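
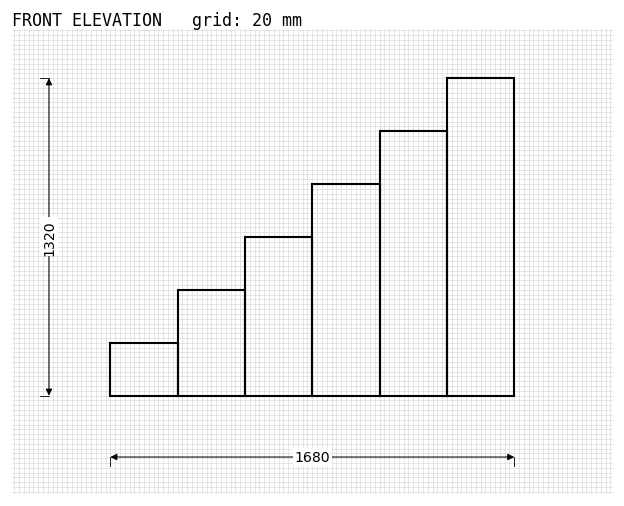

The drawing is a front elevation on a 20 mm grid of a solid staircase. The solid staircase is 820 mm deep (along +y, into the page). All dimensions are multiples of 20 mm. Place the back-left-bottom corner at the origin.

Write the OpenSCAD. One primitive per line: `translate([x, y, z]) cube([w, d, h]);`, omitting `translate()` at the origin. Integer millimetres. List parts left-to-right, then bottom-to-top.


cube([280, 820, 220]);
translate([280, 0, 0]) cube([280, 820, 440]);
translate([560, 0, 0]) cube([280, 820, 660]);
translate([840, 0, 0]) cube([280, 820, 880]);
translate([1120, 0, 0]) cube([280, 820, 1100]);
translate([1400, 0, 0]) cube([280, 820, 1320]);


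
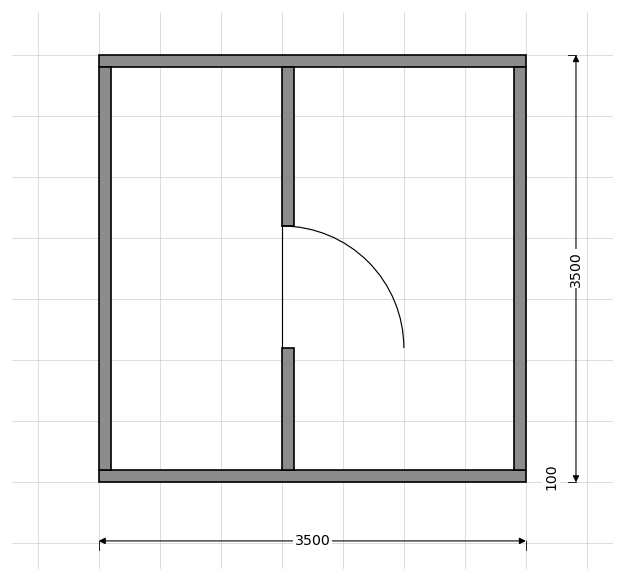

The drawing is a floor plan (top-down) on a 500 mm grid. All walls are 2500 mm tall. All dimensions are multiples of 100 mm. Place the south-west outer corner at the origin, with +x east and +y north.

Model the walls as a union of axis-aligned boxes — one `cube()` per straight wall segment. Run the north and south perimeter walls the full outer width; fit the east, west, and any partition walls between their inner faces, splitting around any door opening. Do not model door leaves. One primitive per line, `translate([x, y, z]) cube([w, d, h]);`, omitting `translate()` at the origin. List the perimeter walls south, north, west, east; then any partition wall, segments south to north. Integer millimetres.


cube([3500, 100, 2500]);
translate([0, 3400, 0]) cube([3500, 100, 2500]);
translate([0, 100, 0]) cube([100, 3300, 2500]);
translate([3400, 100, 0]) cube([100, 3300, 2500]);
translate([1500, 100, 0]) cube([100, 1000, 2500]);
translate([1500, 2100, 0]) cube([100, 1300, 2500]);


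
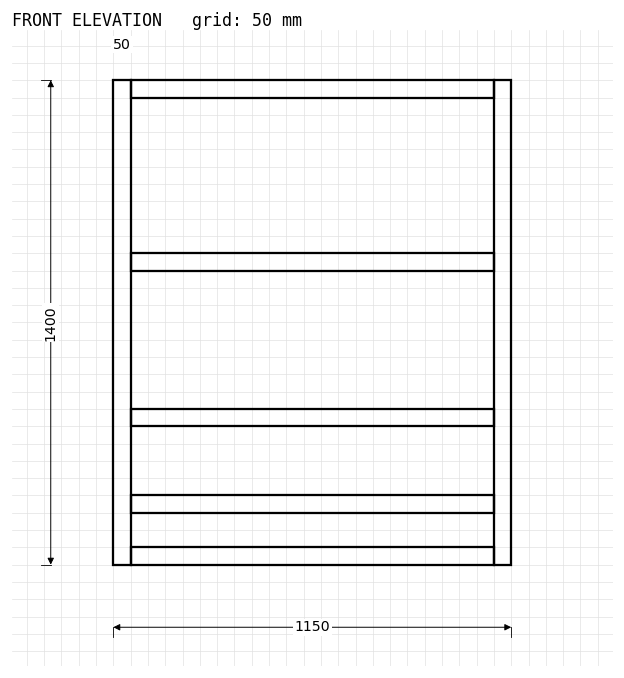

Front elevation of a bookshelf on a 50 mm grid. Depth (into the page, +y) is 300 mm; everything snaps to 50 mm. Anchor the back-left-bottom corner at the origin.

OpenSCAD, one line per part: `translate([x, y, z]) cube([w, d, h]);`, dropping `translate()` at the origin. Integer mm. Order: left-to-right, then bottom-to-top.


cube([50, 300, 1400]);
translate([50, 0, 0]) cube([1050, 300, 50]);
translate([50, 0, 150]) cube([1050, 300, 50]);
translate([50, 0, 400]) cube([1050, 300, 50]);
translate([50, 0, 850]) cube([1050, 300, 50]);
translate([50, 0, 1350]) cube([1050, 300, 50]);
translate([1100, 0, 0]) cube([50, 300, 1400]);


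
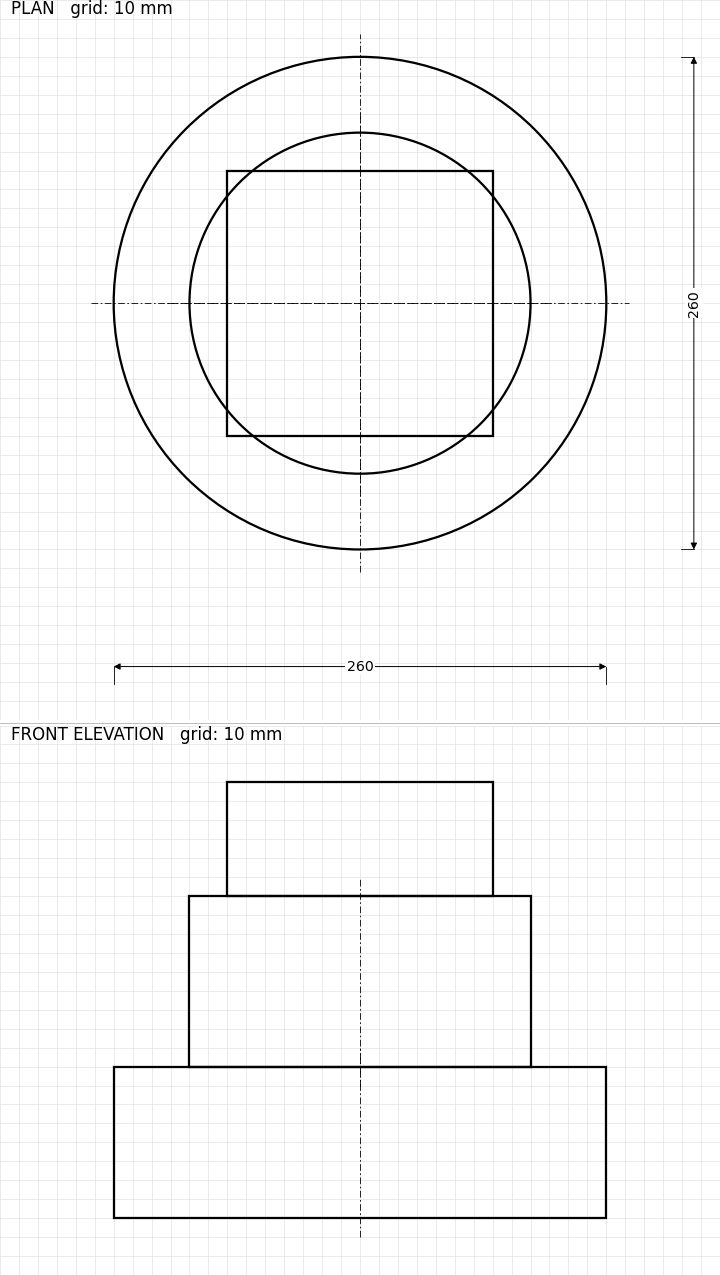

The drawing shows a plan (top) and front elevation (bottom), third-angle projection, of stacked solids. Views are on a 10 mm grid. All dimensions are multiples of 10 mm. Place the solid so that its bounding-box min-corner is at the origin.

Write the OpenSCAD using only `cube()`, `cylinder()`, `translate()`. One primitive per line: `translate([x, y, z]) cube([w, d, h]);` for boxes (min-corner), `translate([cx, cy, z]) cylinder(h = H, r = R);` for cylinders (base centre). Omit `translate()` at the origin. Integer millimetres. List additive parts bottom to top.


translate([130, 130, 0]) cylinder(h = 80, r = 130);
translate([130, 130, 80]) cylinder(h = 90, r = 90);
translate([60, 60, 170]) cube([140, 140, 60]);


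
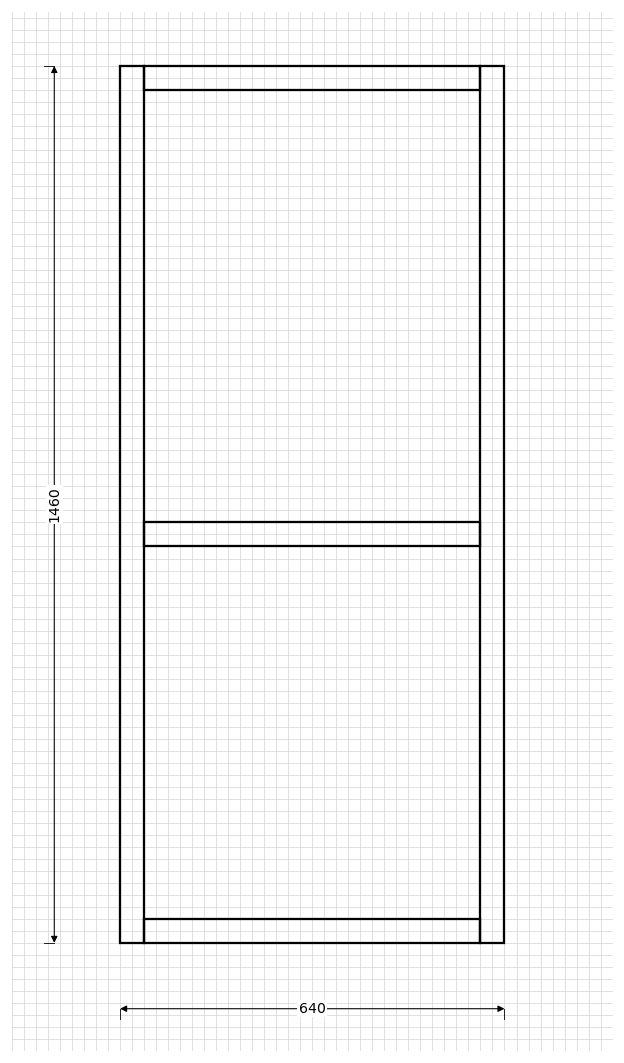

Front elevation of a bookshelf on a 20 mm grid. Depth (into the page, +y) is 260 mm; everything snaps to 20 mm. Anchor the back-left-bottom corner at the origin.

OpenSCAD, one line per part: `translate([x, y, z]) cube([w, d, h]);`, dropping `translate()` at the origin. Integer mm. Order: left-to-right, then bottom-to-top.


cube([40, 260, 1460]);
translate([40, 0, 0]) cube([560, 260, 40]);
translate([40, 0, 660]) cube([560, 260, 40]);
translate([40, 0, 1420]) cube([560, 260, 40]);
translate([600, 0, 0]) cube([40, 260, 1460]);


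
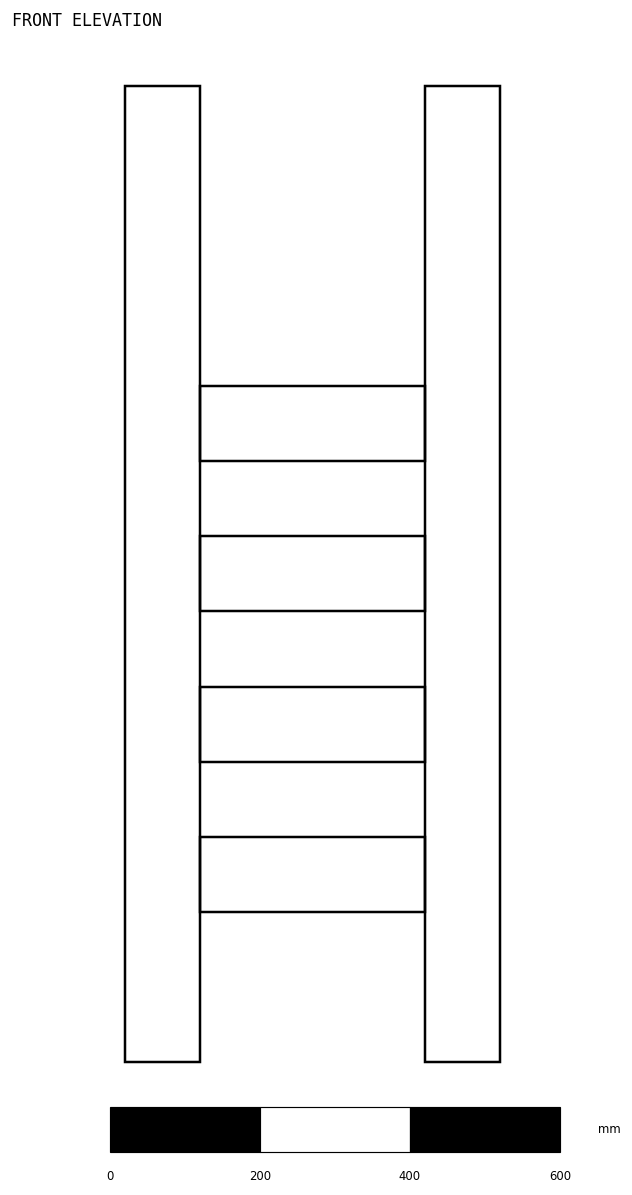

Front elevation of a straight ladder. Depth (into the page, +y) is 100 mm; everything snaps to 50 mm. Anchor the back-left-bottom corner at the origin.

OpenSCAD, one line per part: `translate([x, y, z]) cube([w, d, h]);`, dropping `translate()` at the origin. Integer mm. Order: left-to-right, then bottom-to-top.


cube([100, 100, 1300]);
translate([100, 0, 200]) cube([300, 100, 100]);
translate([100, 0, 400]) cube([300, 100, 100]);
translate([100, 0, 600]) cube([300, 100, 100]);
translate([100, 0, 800]) cube([300, 100, 100]);
translate([400, 0, 0]) cube([100, 100, 1300]);


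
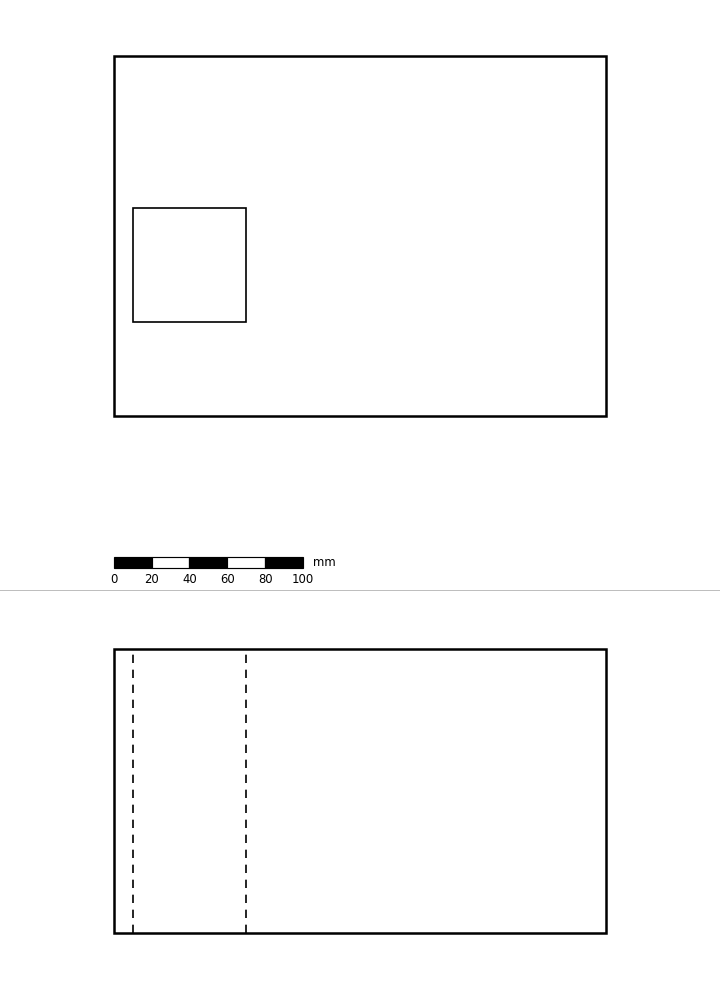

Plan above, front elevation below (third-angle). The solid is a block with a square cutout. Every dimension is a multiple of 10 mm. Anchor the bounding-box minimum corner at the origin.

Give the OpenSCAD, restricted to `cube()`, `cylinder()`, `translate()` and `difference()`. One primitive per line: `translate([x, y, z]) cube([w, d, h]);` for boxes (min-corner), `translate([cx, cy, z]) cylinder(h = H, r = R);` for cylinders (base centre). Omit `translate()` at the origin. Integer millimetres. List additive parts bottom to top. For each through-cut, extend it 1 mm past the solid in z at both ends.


difference() {
  cube([260, 190, 150]);
  translate([10, 50, -1]) cube([60, 60, 152]);
}


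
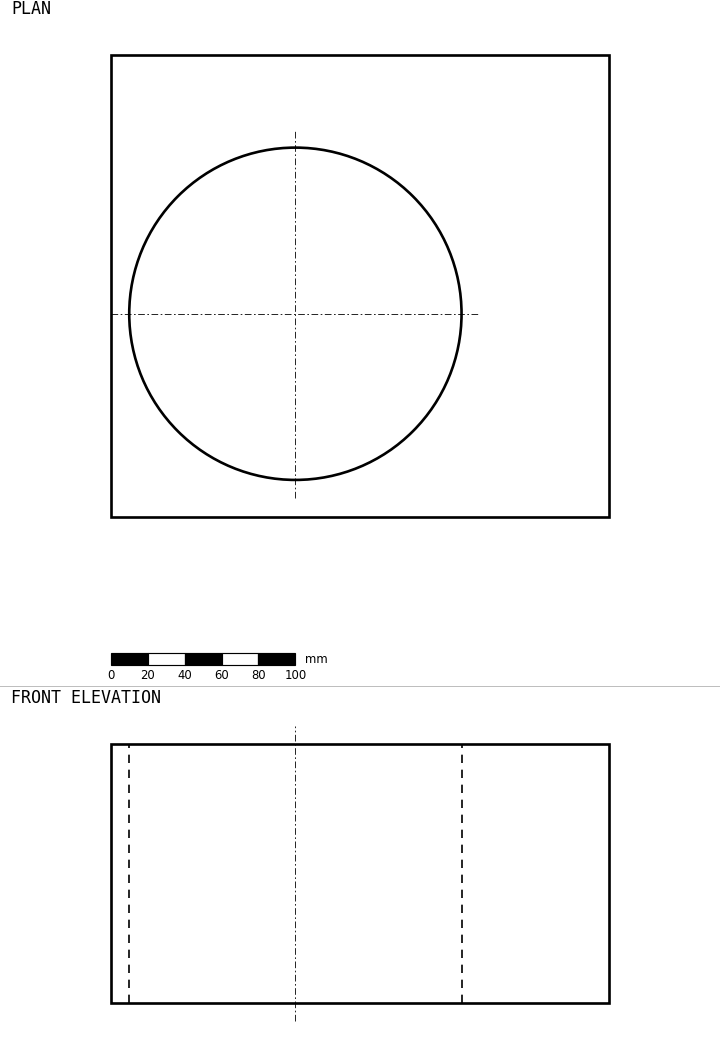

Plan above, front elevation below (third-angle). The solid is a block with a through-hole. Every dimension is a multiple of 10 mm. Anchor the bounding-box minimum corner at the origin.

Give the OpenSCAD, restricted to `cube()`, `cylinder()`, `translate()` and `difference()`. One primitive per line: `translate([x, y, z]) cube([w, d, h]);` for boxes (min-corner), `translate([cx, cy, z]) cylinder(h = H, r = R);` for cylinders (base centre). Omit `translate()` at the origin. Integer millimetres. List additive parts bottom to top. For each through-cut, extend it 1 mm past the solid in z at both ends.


difference() {
  cube([270, 250, 140]);
  translate([100, 110, -1]) cylinder(h = 142, r = 90);
}


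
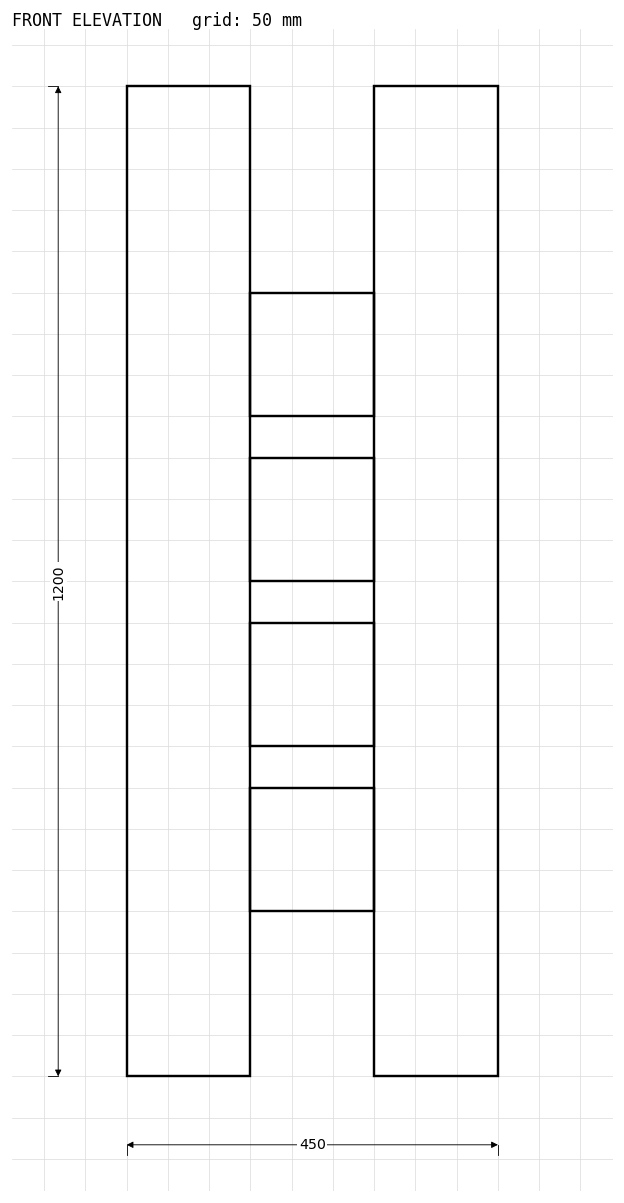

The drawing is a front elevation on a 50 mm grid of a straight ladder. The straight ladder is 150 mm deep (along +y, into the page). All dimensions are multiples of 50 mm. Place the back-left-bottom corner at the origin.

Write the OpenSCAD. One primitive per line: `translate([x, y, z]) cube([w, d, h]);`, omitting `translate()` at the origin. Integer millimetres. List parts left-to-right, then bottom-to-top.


cube([150, 150, 1200]);
translate([150, 0, 200]) cube([150, 150, 150]);
translate([150, 0, 400]) cube([150, 150, 150]);
translate([150, 0, 600]) cube([150, 150, 150]);
translate([150, 0, 800]) cube([150, 150, 150]);
translate([300, 0, 0]) cube([150, 150, 1200]);


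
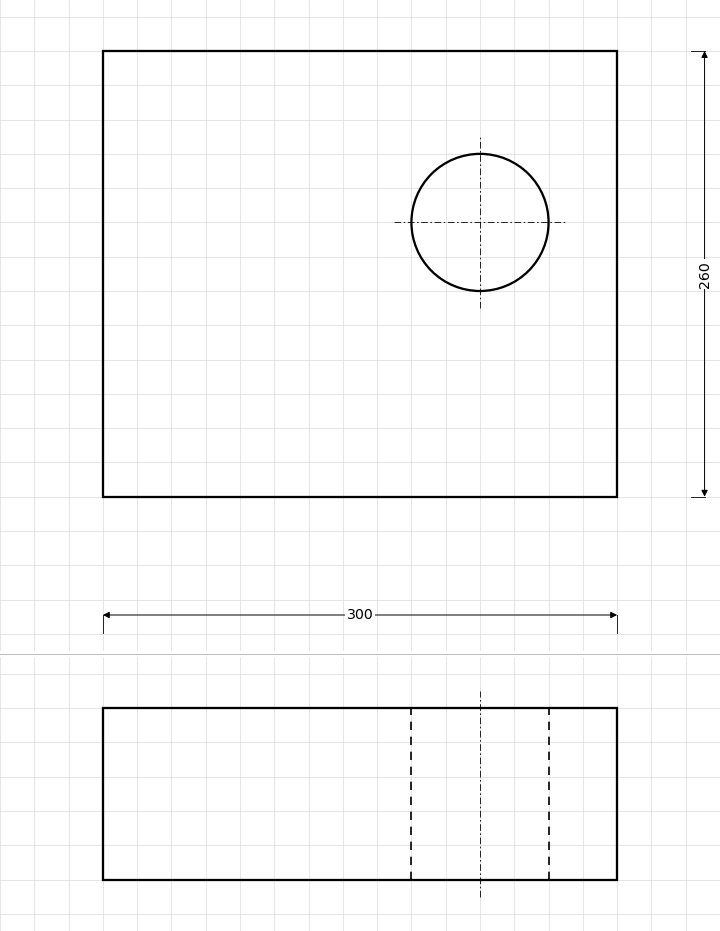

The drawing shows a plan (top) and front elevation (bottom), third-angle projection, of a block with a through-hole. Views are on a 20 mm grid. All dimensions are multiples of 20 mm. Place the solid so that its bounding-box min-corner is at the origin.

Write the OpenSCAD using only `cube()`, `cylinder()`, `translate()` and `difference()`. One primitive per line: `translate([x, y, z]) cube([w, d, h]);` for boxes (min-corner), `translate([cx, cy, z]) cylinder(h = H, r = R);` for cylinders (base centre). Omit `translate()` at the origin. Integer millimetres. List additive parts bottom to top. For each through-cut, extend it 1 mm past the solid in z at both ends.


difference() {
  cube([300, 260, 100]);
  translate([220, 160, -1]) cylinder(h = 102, r = 40);
}


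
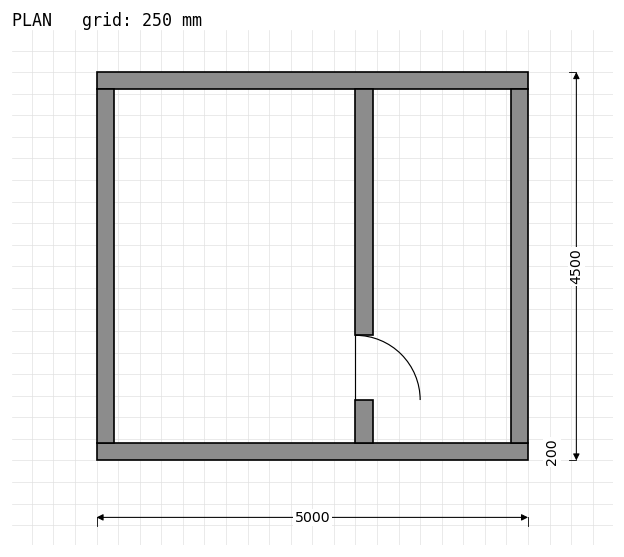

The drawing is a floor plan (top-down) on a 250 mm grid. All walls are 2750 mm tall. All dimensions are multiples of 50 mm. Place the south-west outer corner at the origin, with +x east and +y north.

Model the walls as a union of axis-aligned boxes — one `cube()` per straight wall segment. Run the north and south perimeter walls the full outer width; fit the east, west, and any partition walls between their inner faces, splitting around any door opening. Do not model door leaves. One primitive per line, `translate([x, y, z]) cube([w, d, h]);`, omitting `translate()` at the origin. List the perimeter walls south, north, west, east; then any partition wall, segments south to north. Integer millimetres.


cube([5000, 200, 2750]);
translate([0, 4300, 0]) cube([5000, 200, 2750]);
translate([0, 200, 0]) cube([200, 4100, 2750]);
translate([4800, 200, 0]) cube([200, 4100, 2750]);
translate([3000, 200, 0]) cube([200, 500, 2750]);
translate([3000, 1450, 0]) cube([200, 2850, 2750]);


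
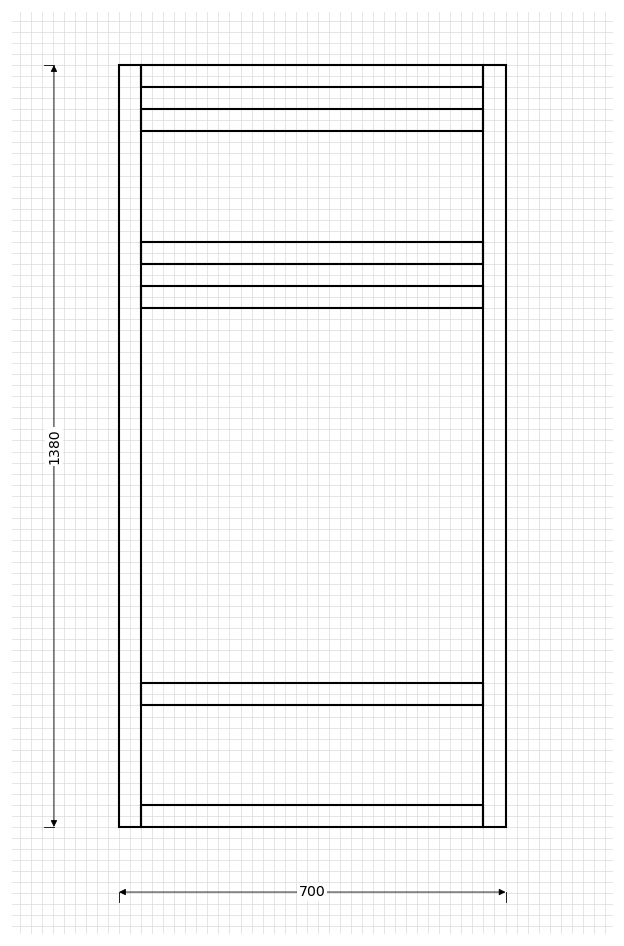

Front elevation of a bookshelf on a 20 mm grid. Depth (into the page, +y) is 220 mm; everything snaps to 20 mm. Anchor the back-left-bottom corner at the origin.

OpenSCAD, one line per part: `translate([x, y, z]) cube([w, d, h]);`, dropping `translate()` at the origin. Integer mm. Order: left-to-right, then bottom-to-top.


cube([40, 220, 1380]);
translate([40, 0, 0]) cube([620, 220, 40]);
translate([40, 0, 220]) cube([620, 220, 40]);
translate([40, 0, 940]) cube([620, 220, 40]);
translate([40, 0, 1020]) cube([620, 220, 40]);
translate([40, 0, 1260]) cube([620, 220, 40]);
translate([40, 0, 1340]) cube([620, 220, 40]);
translate([660, 0, 0]) cube([40, 220, 1380]);


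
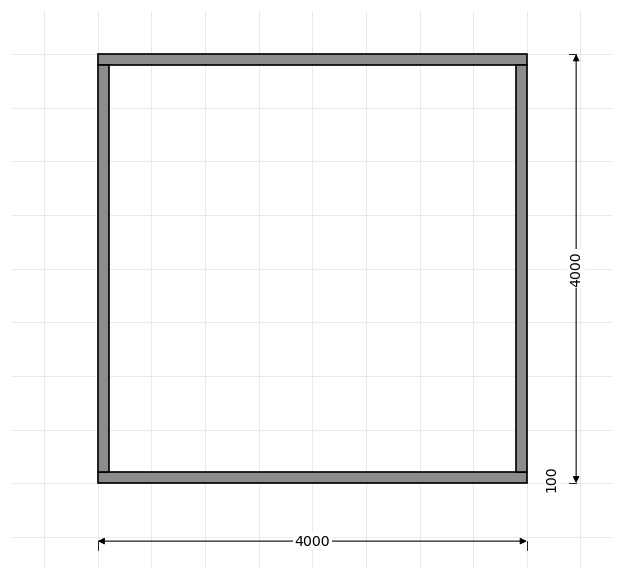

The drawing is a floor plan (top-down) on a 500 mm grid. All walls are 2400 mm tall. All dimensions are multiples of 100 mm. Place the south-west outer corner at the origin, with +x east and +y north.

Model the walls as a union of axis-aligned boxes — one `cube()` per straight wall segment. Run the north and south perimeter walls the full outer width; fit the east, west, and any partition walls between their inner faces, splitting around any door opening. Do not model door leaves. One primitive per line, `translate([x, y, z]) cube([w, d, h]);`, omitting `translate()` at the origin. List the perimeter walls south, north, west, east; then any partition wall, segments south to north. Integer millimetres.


cube([4000, 100, 2400]);
translate([0, 3900, 0]) cube([4000, 100, 2400]);
translate([0, 100, 0]) cube([100, 3800, 2400]);
translate([3900, 100, 0]) cube([100, 3800, 2400]);


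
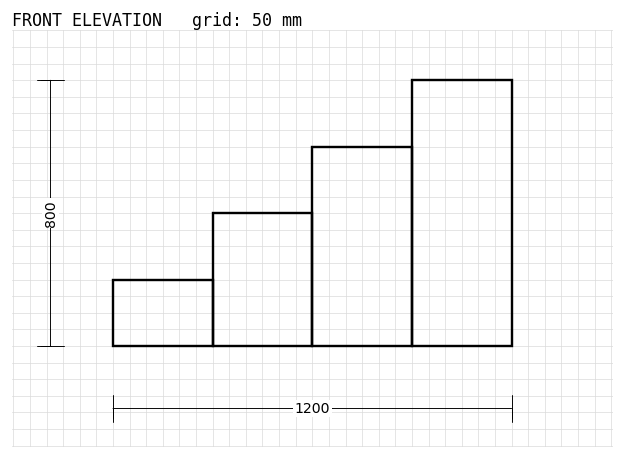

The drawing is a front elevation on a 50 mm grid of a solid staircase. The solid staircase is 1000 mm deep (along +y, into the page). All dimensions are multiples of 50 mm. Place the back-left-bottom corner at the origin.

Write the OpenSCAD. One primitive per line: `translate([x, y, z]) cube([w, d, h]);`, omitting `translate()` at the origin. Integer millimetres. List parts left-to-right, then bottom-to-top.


cube([300, 1000, 200]);
translate([300, 0, 0]) cube([300, 1000, 400]);
translate([600, 0, 0]) cube([300, 1000, 600]);
translate([900, 0, 0]) cube([300, 1000, 800]);


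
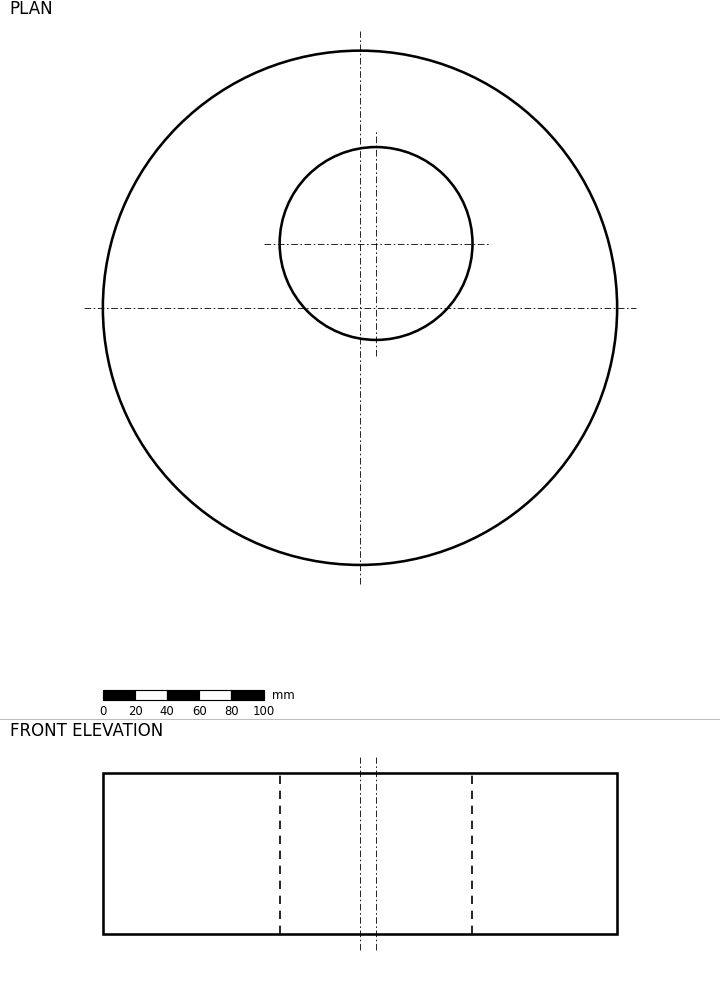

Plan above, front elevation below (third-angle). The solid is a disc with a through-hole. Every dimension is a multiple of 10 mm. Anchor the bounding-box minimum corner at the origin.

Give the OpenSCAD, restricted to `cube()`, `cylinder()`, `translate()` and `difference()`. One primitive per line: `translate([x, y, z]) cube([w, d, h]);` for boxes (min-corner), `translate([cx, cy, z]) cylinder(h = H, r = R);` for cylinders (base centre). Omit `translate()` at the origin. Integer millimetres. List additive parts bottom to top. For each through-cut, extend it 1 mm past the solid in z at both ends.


difference() {
  translate([160, 160, 0]) cylinder(h = 100, r = 160);
  translate([170, 200, -1]) cylinder(h = 102, r = 60);
}


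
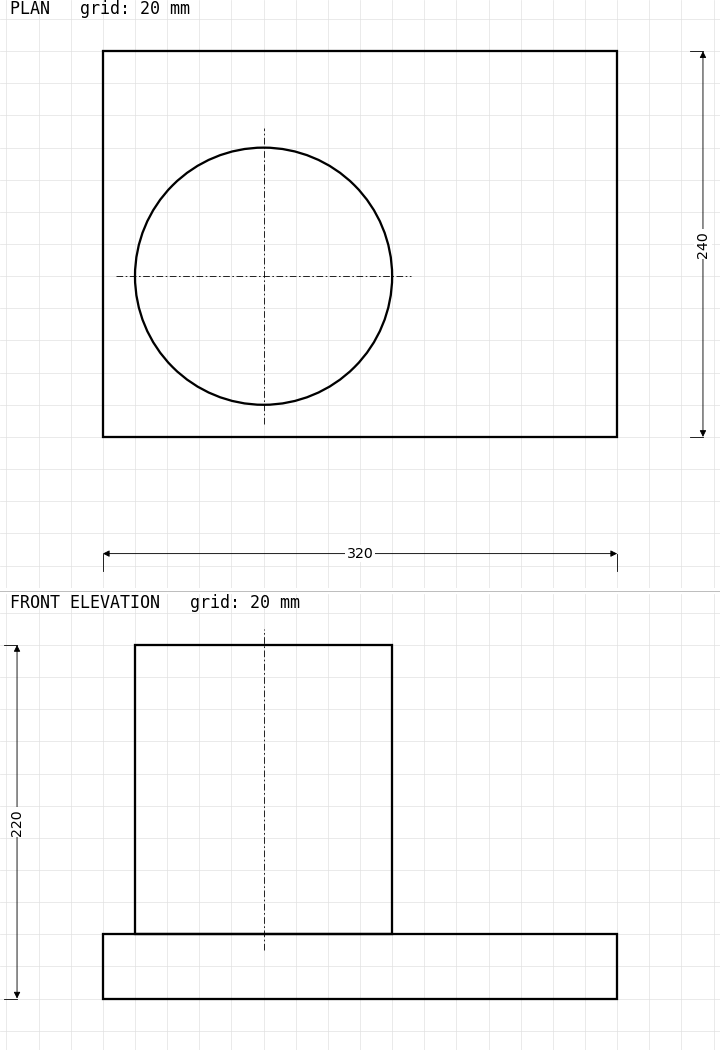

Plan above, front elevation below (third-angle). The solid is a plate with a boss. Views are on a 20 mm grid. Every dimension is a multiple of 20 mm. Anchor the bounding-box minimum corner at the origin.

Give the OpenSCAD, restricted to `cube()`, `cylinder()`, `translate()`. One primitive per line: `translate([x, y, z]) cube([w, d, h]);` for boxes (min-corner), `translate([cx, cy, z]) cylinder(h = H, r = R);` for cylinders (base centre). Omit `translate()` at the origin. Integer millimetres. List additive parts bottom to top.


cube([320, 240, 40]);
translate([100, 100, 40]) cylinder(h = 180, r = 80);


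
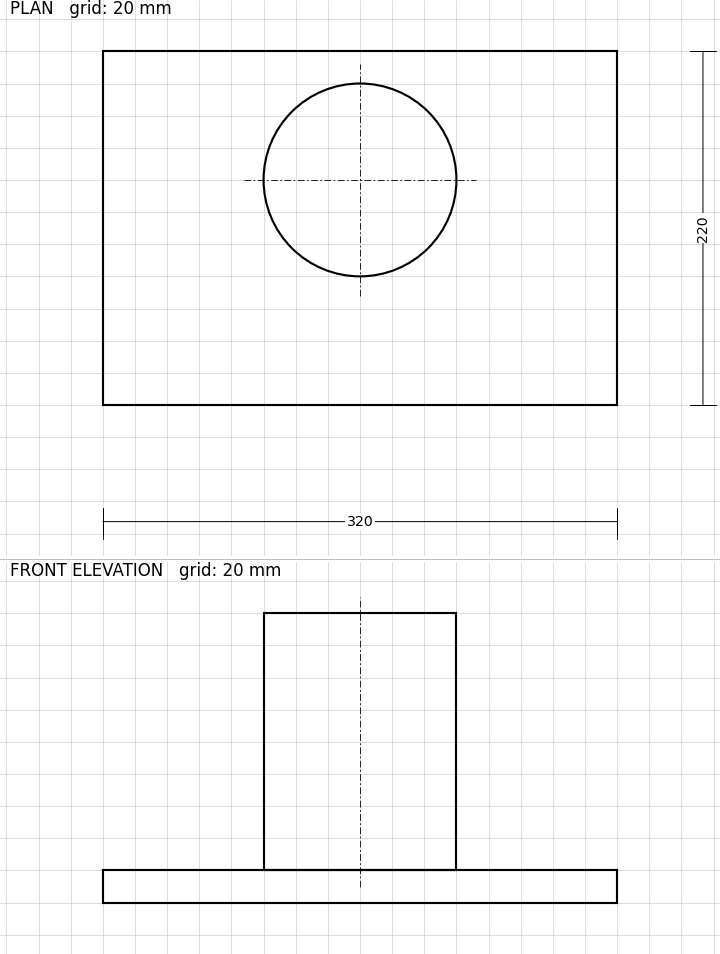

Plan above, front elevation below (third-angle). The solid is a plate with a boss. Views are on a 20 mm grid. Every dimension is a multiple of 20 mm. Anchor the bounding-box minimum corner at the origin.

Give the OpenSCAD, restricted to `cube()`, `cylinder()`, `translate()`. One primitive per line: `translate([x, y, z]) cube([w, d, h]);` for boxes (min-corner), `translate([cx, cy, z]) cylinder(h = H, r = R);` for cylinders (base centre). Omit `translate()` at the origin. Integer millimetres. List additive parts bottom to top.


cube([320, 220, 20]);
translate([160, 140, 20]) cylinder(h = 160, r = 60);


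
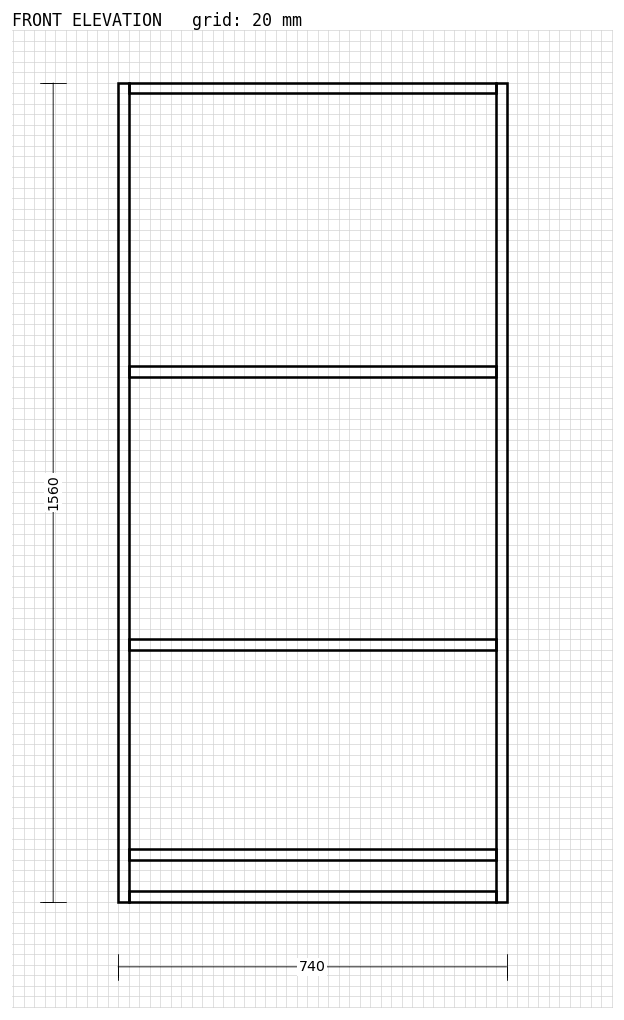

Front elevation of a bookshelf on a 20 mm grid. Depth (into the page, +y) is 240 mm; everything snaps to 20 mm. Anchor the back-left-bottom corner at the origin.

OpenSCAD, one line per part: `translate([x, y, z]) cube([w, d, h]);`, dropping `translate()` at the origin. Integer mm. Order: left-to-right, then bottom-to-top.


cube([20, 240, 1560]);
translate([20, 0, 0]) cube([700, 240, 20]);
translate([20, 0, 80]) cube([700, 240, 20]);
translate([20, 0, 480]) cube([700, 240, 20]);
translate([20, 0, 1000]) cube([700, 240, 20]);
translate([20, 0, 1540]) cube([700, 240, 20]);
translate([720, 0, 0]) cube([20, 240, 1560]);


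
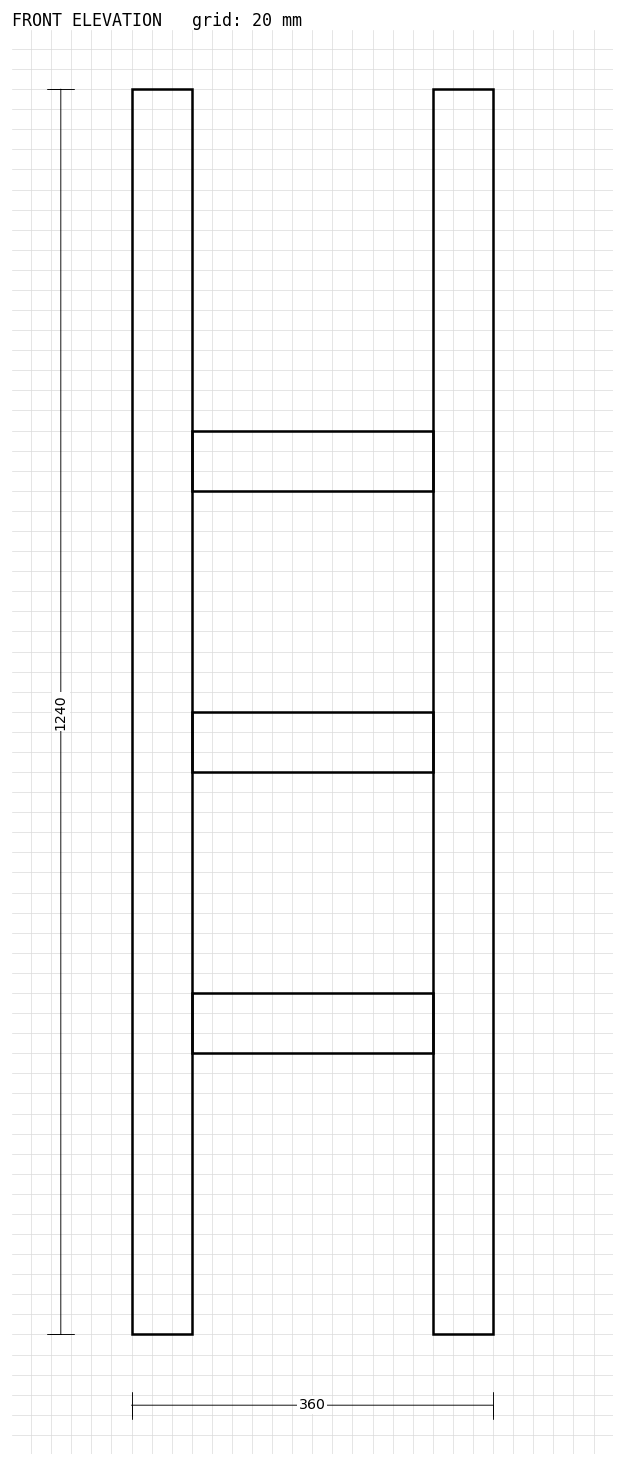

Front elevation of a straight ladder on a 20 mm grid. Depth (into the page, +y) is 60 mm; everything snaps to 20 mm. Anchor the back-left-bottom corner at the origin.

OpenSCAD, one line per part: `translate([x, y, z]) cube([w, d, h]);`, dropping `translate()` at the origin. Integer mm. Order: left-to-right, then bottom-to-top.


cube([60, 60, 1240]);
translate([60, 0, 280]) cube([240, 60, 60]);
translate([60, 0, 560]) cube([240, 60, 60]);
translate([60, 0, 840]) cube([240, 60, 60]);
translate([300, 0, 0]) cube([60, 60, 1240]);


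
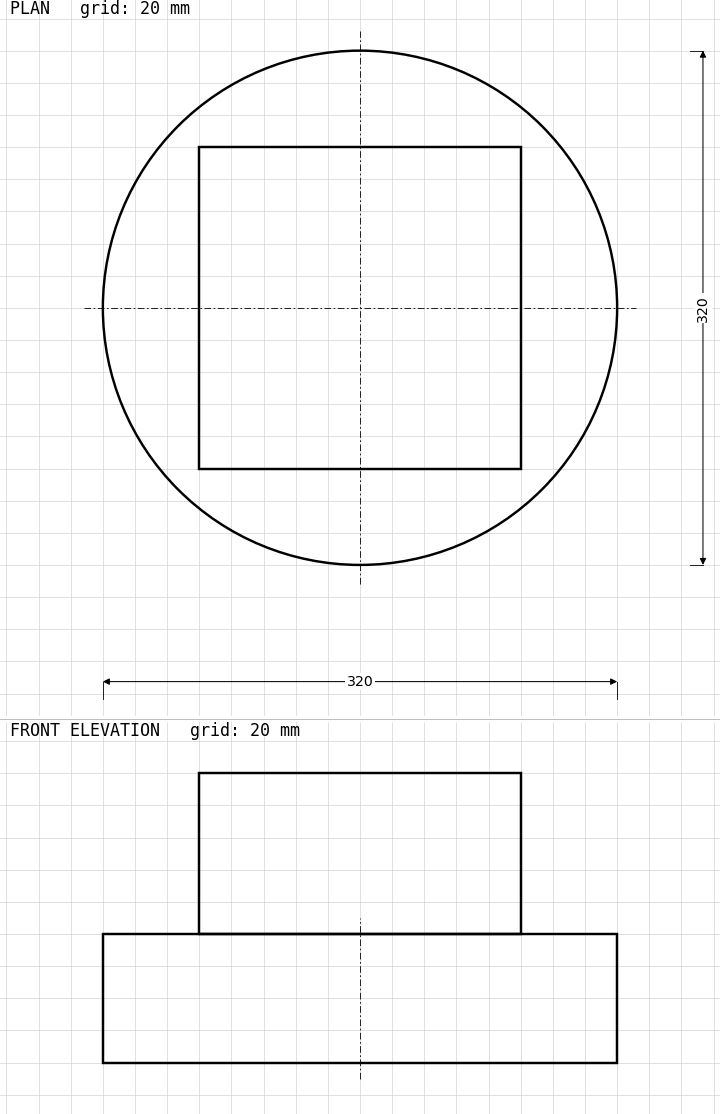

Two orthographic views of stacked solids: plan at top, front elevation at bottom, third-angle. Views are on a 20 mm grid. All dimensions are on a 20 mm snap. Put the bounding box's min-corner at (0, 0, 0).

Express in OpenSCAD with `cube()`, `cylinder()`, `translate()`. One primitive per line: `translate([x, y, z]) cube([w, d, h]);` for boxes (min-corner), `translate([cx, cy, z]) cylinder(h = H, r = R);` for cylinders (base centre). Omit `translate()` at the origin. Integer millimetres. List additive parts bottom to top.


translate([160, 160, 0]) cylinder(h = 80, r = 160);
translate([60, 60, 80]) cube([200, 200, 100]);


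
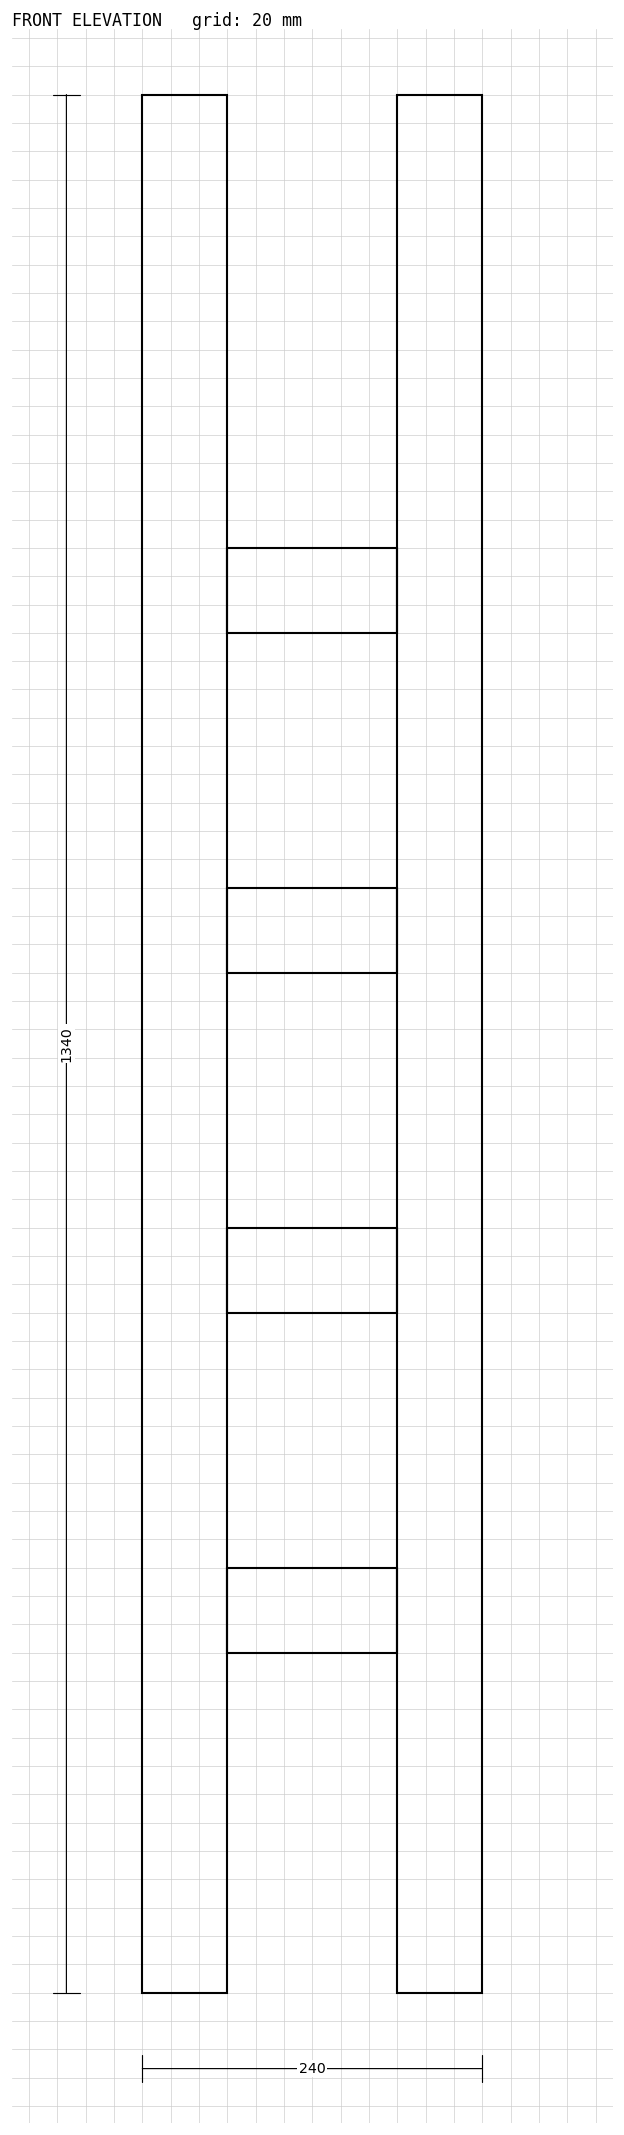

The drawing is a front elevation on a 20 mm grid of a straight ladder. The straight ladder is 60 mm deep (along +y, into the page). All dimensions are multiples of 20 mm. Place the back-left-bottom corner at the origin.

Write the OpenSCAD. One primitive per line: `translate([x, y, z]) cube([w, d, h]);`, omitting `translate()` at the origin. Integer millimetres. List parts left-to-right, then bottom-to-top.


cube([60, 60, 1340]);
translate([60, 0, 240]) cube([120, 60, 60]);
translate([60, 0, 480]) cube([120, 60, 60]);
translate([60, 0, 720]) cube([120, 60, 60]);
translate([60, 0, 960]) cube([120, 60, 60]);
translate([180, 0, 0]) cube([60, 60, 1340]);


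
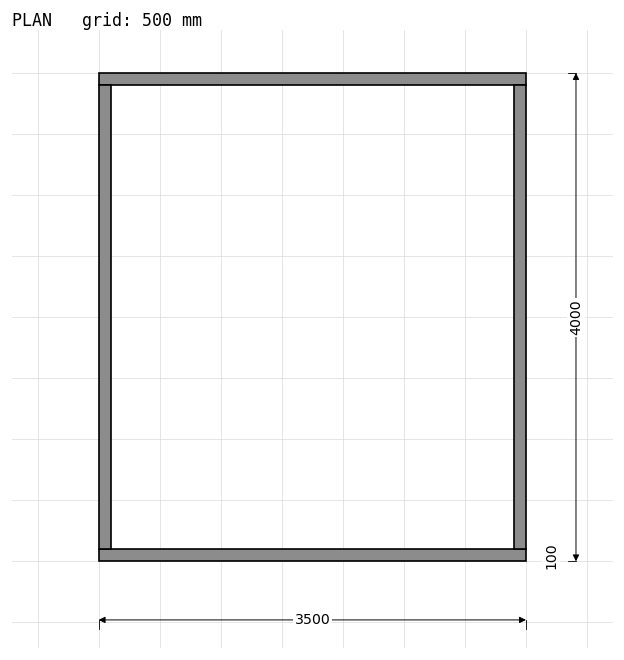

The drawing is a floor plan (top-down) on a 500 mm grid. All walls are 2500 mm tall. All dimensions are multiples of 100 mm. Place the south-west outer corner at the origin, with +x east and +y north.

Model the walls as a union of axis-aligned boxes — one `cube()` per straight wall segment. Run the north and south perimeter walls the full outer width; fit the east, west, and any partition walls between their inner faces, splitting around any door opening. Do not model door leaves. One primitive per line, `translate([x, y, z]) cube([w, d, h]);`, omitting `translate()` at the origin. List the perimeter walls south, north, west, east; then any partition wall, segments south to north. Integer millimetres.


cube([3500, 100, 2500]);
translate([0, 3900, 0]) cube([3500, 100, 2500]);
translate([0, 100, 0]) cube([100, 3800, 2500]);
translate([3400, 100, 0]) cube([100, 3800, 2500]);


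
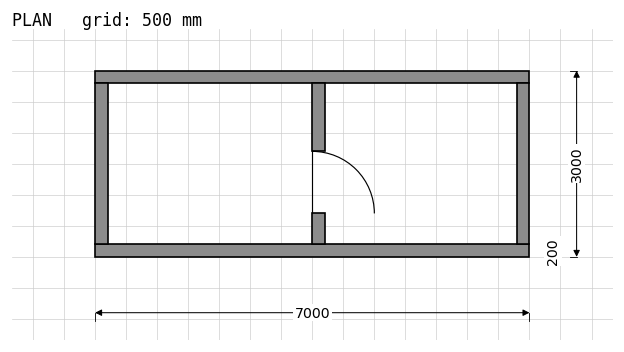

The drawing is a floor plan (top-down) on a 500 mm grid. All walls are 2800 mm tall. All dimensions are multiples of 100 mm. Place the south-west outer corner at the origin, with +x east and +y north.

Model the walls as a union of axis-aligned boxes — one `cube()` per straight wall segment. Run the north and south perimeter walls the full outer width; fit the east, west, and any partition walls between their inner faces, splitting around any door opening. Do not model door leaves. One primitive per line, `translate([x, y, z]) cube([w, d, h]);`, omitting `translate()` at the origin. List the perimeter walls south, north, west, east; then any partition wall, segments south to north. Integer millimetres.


cube([7000, 200, 2800]);
translate([0, 2800, 0]) cube([7000, 200, 2800]);
translate([0, 200, 0]) cube([200, 2600, 2800]);
translate([6800, 200, 0]) cube([200, 2600, 2800]);
translate([3500, 200, 0]) cube([200, 500, 2800]);
translate([3500, 1700, 0]) cube([200, 1100, 2800]);


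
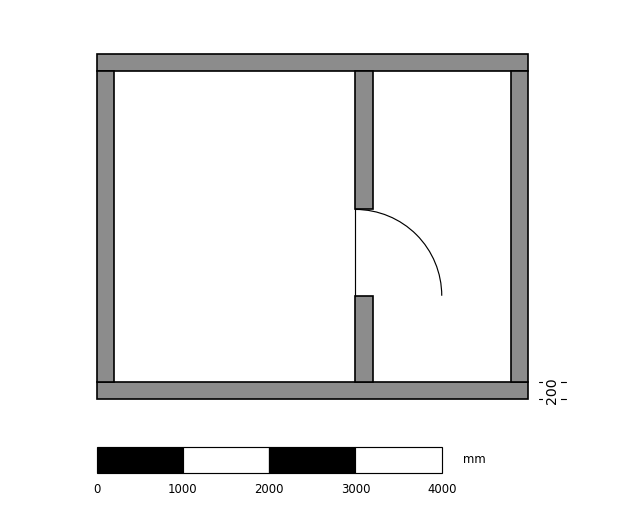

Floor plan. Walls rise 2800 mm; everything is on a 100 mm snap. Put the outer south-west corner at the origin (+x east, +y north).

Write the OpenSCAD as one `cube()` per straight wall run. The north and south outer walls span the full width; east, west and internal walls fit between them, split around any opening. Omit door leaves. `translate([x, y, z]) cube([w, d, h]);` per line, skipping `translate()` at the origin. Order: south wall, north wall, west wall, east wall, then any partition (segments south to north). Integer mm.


cube([5000, 200, 2800]);
translate([0, 3800, 0]) cube([5000, 200, 2800]);
translate([0, 200, 0]) cube([200, 3600, 2800]);
translate([4800, 200, 0]) cube([200, 3600, 2800]);
translate([3000, 200, 0]) cube([200, 1000, 2800]);
translate([3000, 2200, 0]) cube([200, 1600, 2800]);


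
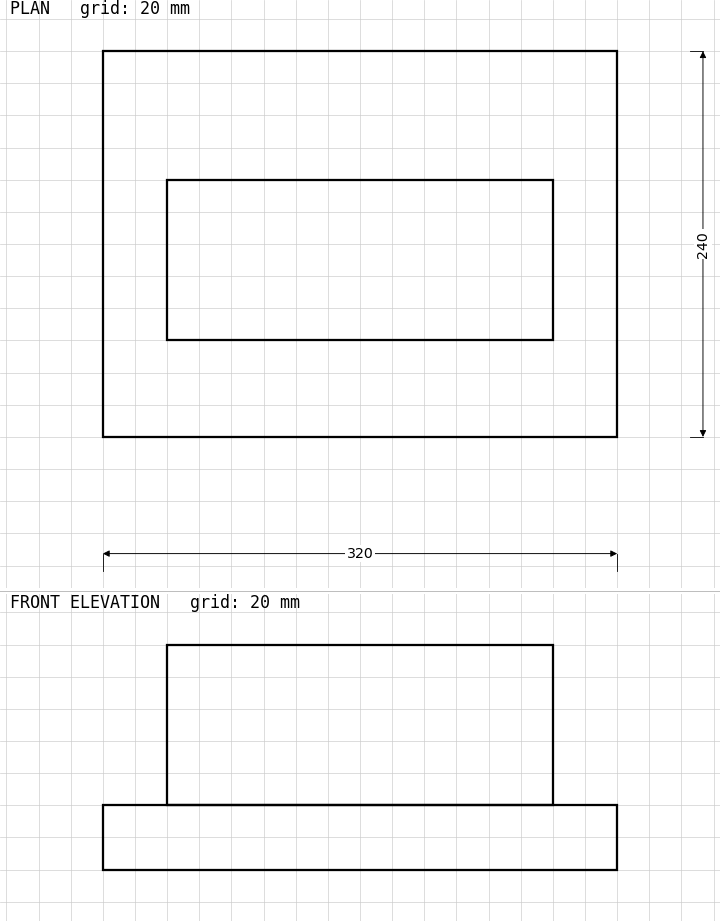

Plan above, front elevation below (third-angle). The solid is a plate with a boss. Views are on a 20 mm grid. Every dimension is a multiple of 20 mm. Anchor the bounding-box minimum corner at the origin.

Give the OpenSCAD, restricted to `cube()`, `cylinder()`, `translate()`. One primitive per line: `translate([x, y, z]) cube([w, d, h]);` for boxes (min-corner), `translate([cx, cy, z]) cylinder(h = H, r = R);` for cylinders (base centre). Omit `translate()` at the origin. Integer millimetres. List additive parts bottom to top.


cube([320, 240, 40]);
translate([40, 60, 40]) cube([240, 100, 100]);


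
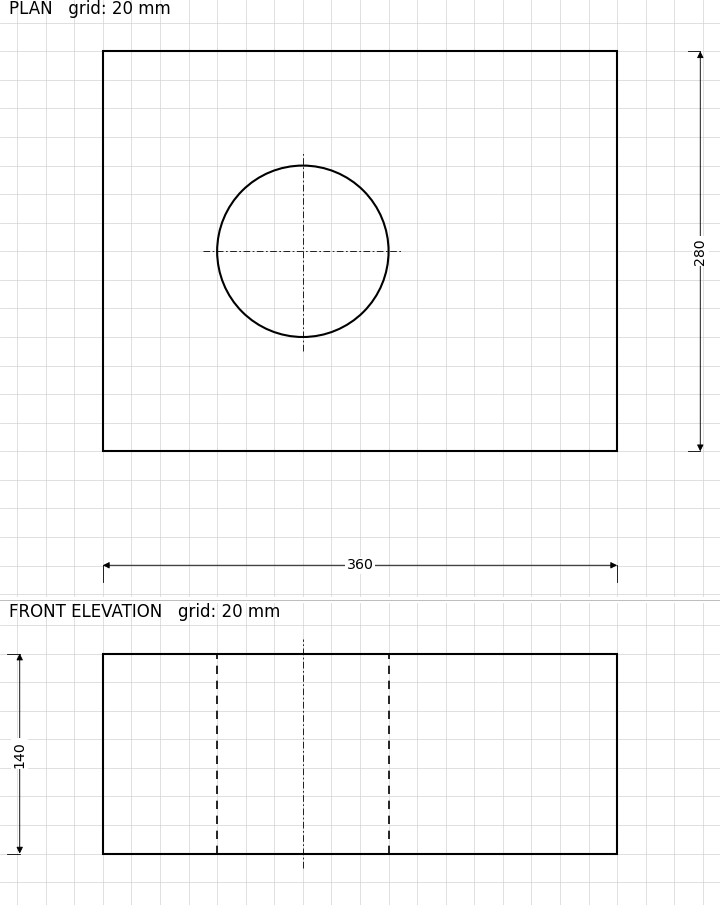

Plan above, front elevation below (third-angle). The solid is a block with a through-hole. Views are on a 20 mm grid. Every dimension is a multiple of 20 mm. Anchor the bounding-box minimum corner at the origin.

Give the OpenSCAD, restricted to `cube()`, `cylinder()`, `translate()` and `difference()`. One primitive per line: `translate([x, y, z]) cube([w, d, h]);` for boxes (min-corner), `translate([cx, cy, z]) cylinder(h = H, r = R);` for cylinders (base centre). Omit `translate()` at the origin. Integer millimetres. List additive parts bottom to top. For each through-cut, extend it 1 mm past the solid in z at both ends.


difference() {
  cube([360, 280, 140]);
  translate([140, 140, -1]) cylinder(h = 142, r = 60);
}


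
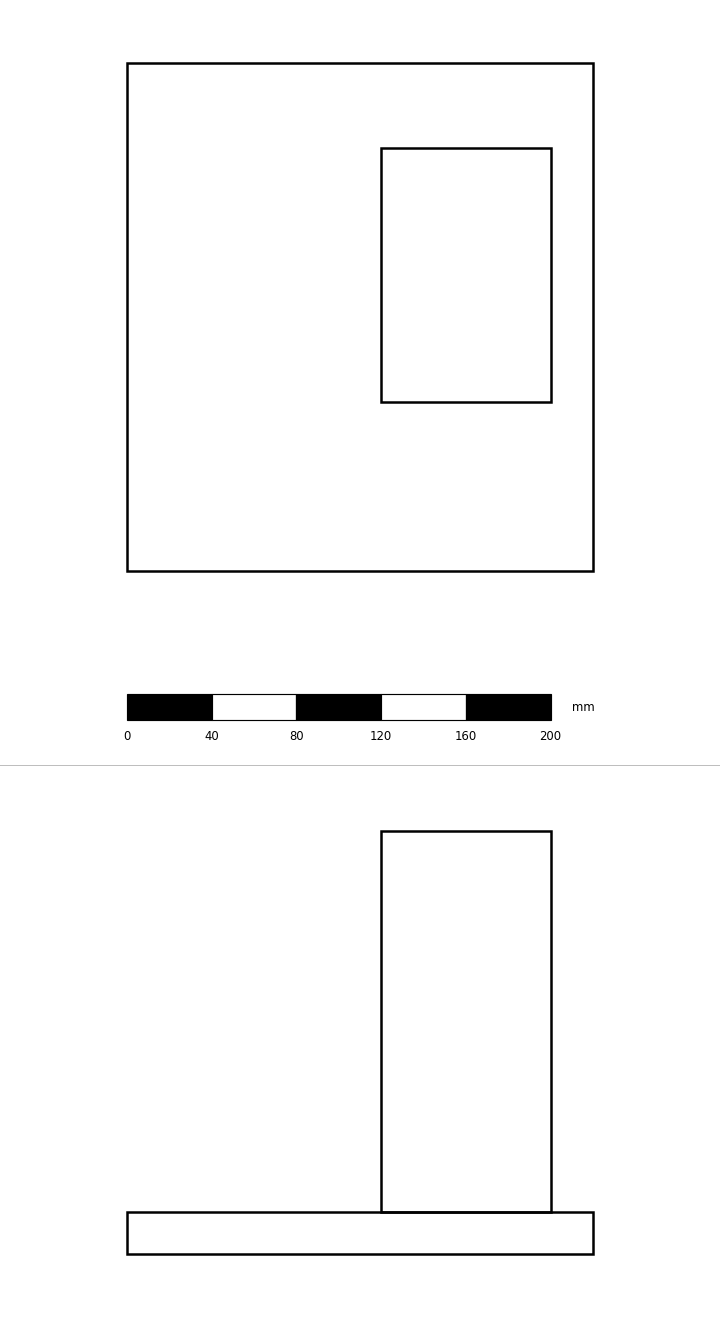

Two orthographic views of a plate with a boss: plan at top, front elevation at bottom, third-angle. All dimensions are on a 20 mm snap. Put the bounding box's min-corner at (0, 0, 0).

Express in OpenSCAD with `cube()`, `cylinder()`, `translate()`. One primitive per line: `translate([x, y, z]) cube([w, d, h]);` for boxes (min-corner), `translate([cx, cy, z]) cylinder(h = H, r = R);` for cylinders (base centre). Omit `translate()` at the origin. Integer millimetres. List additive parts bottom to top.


cube([220, 240, 20]);
translate([120, 80, 20]) cube([80, 120, 180]);


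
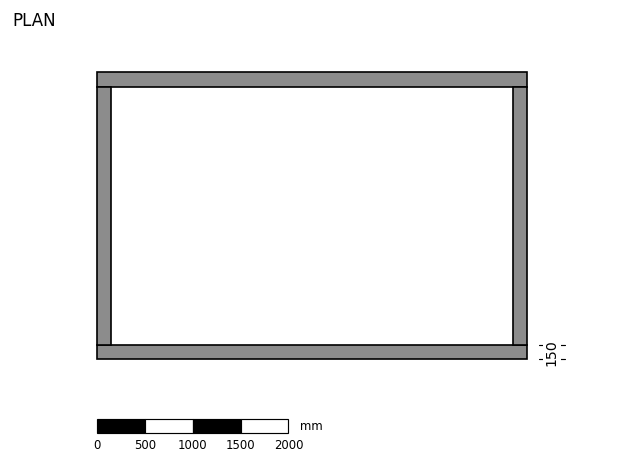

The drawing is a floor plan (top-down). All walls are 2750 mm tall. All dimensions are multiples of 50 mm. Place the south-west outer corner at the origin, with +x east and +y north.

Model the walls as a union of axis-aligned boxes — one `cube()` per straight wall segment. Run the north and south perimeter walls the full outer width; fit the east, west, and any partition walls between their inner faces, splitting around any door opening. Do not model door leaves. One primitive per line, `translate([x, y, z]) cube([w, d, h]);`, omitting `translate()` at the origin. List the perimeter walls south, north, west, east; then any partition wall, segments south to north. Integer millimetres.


cube([4500, 150, 2750]);
translate([0, 2850, 0]) cube([4500, 150, 2750]);
translate([0, 150, 0]) cube([150, 2700, 2750]);
translate([4350, 150, 0]) cube([150, 2700, 2750]);


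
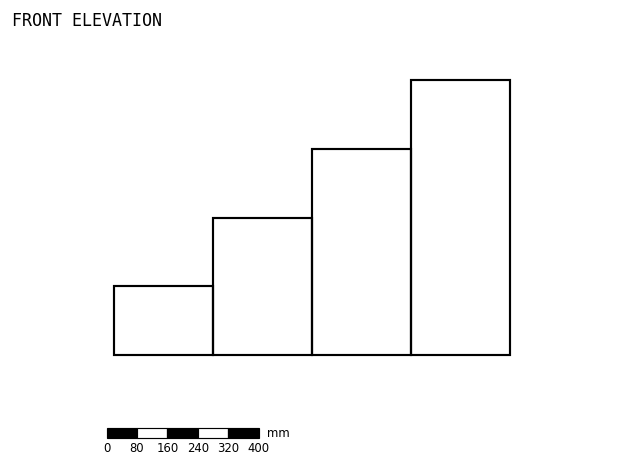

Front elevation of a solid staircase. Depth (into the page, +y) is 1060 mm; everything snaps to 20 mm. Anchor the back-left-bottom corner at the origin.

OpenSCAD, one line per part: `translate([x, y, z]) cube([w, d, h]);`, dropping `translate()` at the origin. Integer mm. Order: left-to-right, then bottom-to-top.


cube([260, 1060, 180]);
translate([260, 0, 0]) cube([260, 1060, 360]);
translate([520, 0, 0]) cube([260, 1060, 540]);
translate([780, 0, 0]) cube([260, 1060, 720]);


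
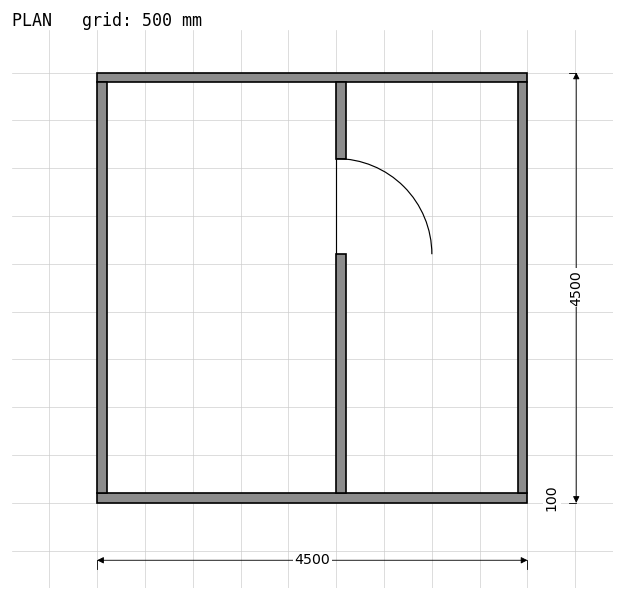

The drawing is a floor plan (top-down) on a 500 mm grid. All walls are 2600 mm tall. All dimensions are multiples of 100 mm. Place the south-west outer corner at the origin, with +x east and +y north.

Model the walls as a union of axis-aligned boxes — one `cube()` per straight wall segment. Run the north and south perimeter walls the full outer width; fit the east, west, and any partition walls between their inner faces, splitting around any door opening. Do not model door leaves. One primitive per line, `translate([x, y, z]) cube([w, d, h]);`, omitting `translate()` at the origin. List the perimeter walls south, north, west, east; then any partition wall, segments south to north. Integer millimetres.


cube([4500, 100, 2600]);
translate([0, 4400, 0]) cube([4500, 100, 2600]);
translate([0, 100, 0]) cube([100, 4300, 2600]);
translate([4400, 100, 0]) cube([100, 4300, 2600]);
translate([2500, 100, 0]) cube([100, 2500, 2600]);
translate([2500, 3600, 0]) cube([100, 800, 2600]);


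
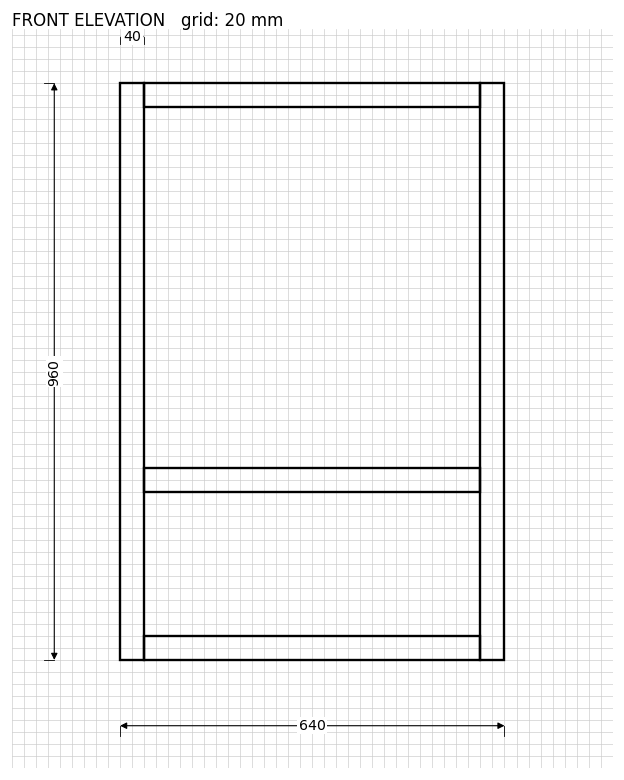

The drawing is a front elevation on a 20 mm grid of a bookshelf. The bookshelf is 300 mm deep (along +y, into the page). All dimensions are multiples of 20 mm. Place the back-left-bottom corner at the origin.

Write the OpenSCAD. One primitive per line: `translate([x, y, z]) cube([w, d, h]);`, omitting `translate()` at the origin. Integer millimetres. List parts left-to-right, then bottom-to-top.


cube([40, 300, 960]);
translate([40, 0, 0]) cube([560, 300, 40]);
translate([40, 0, 280]) cube([560, 300, 40]);
translate([40, 0, 920]) cube([560, 300, 40]);
translate([600, 0, 0]) cube([40, 300, 960]);


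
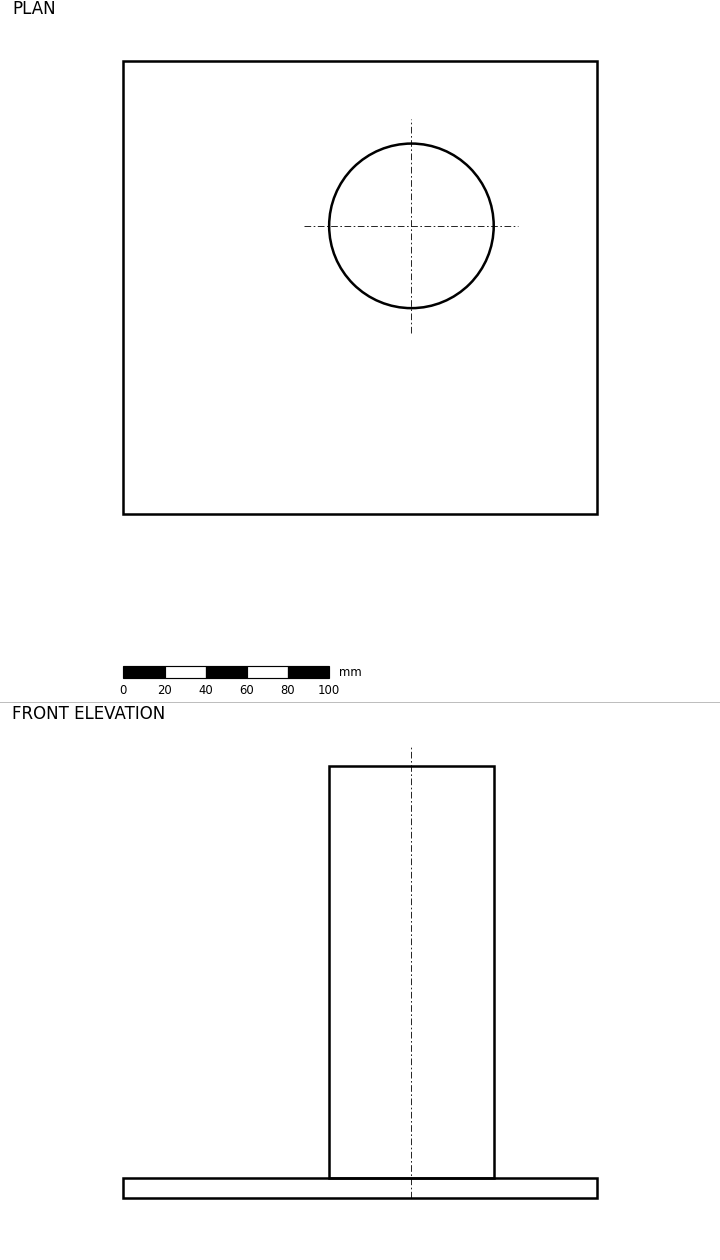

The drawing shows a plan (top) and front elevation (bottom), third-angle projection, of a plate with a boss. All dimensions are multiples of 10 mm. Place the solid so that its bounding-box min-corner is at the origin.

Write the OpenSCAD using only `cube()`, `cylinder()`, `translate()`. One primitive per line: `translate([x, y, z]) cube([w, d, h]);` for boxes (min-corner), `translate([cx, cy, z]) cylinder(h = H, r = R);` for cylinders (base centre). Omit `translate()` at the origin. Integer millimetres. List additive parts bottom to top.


cube([230, 220, 10]);
translate([140, 140, 10]) cylinder(h = 200, r = 40);


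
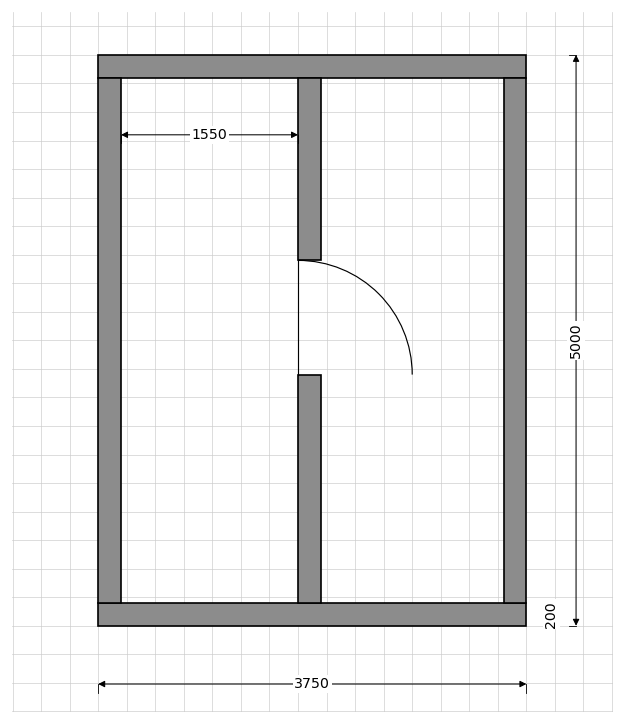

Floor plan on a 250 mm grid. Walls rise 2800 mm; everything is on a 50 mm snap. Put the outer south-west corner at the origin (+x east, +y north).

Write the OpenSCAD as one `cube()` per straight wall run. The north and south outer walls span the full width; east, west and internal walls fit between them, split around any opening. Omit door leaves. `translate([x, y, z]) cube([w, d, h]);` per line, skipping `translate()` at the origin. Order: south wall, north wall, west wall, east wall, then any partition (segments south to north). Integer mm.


cube([3750, 200, 2800]);
translate([0, 4800, 0]) cube([3750, 200, 2800]);
translate([0, 200, 0]) cube([200, 4600, 2800]);
translate([3550, 200, 0]) cube([200, 4600, 2800]);
translate([1750, 200, 0]) cube([200, 2000, 2800]);
translate([1750, 3200, 0]) cube([200, 1600, 2800]);


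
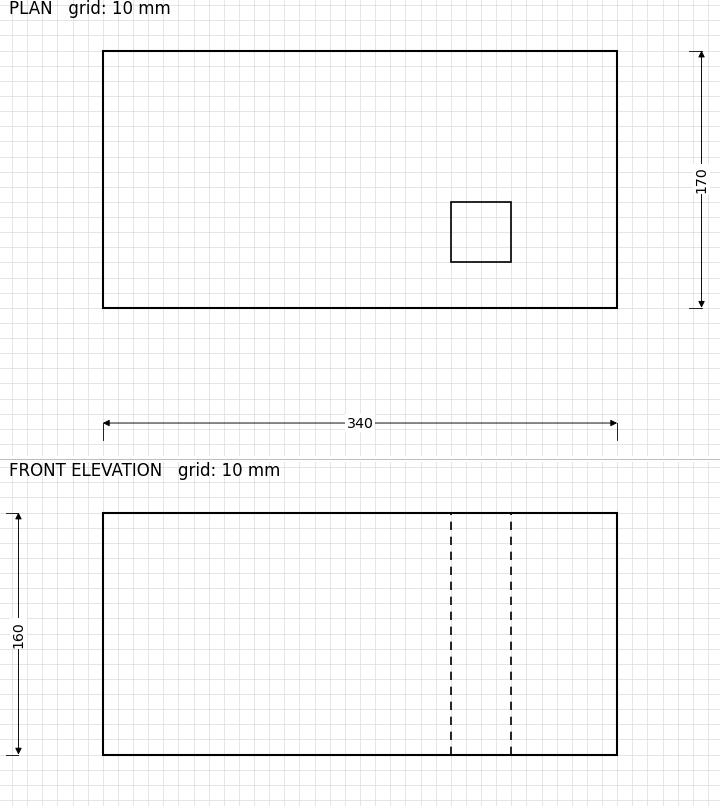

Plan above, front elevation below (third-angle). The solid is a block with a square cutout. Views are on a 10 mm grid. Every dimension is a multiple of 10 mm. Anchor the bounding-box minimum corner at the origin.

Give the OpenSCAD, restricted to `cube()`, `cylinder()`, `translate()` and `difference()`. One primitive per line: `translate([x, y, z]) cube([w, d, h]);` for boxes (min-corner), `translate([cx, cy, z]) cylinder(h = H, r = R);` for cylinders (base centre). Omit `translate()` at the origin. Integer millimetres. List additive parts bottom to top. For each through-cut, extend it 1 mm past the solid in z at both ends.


difference() {
  cube([340, 170, 160]);
  translate([230, 30, -1]) cube([40, 40, 162]);
}


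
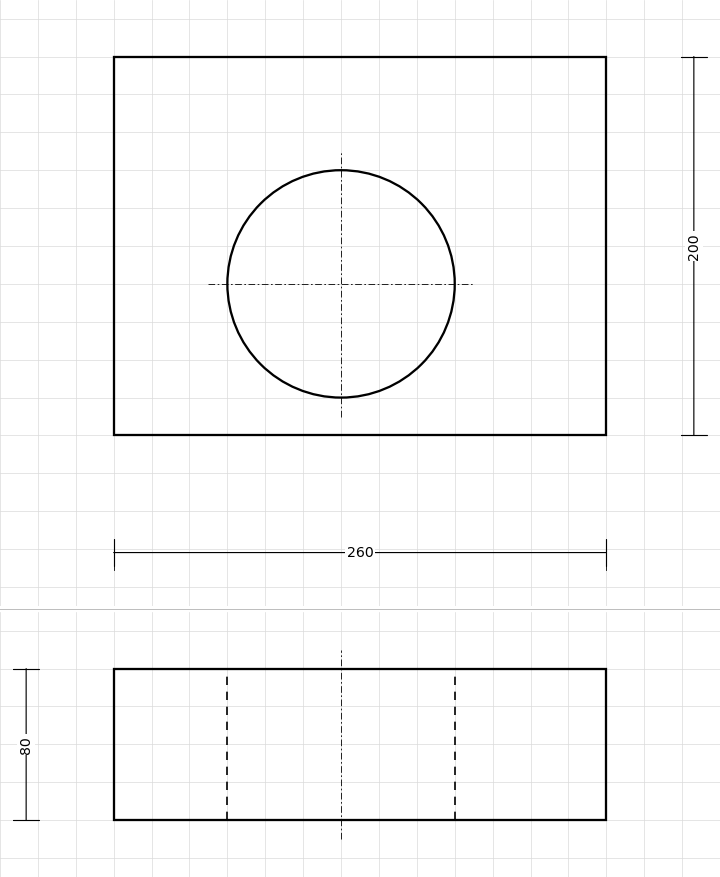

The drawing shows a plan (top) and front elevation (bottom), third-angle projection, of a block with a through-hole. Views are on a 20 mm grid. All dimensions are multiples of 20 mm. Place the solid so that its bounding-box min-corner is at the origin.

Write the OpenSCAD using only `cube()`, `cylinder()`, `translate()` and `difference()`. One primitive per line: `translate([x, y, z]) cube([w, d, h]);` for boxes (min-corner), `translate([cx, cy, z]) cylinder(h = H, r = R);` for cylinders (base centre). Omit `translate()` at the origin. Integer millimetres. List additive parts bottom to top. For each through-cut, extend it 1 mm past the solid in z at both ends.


difference() {
  cube([260, 200, 80]);
  translate([120, 80, -1]) cylinder(h = 82, r = 60);
}


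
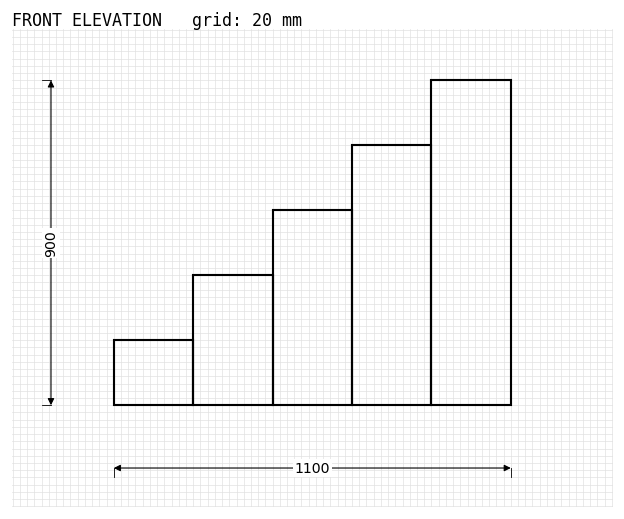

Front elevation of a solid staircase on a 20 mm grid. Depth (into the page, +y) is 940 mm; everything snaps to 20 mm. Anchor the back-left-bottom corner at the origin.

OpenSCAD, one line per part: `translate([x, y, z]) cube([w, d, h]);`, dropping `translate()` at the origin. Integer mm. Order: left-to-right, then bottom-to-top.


cube([220, 940, 180]);
translate([220, 0, 0]) cube([220, 940, 360]);
translate([440, 0, 0]) cube([220, 940, 540]);
translate([660, 0, 0]) cube([220, 940, 720]);
translate([880, 0, 0]) cube([220, 940, 900]);


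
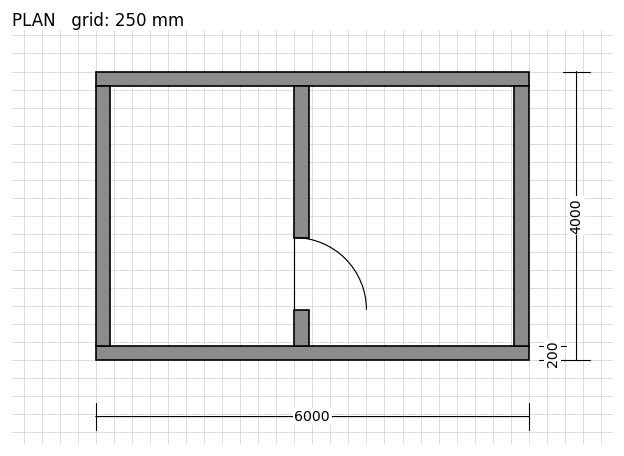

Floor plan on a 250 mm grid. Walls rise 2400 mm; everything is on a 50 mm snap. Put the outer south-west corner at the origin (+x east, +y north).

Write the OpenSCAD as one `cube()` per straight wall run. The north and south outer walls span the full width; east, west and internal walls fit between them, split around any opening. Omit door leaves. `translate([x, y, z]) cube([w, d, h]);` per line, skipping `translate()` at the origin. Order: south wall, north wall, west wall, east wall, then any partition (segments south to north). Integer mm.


cube([6000, 200, 2400]);
translate([0, 3800, 0]) cube([6000, 200, 2400]);
translate([0, 200, 0]) cube([200, 3600, 2400]);
translate([5800, 200, 0]) cube([200, 3600, 2400]);
translate([2750, 200, 0]) cube([200, 500, 2400]);
translate([2750, 1700, 0]) cube([200, 2100, 2400]);
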